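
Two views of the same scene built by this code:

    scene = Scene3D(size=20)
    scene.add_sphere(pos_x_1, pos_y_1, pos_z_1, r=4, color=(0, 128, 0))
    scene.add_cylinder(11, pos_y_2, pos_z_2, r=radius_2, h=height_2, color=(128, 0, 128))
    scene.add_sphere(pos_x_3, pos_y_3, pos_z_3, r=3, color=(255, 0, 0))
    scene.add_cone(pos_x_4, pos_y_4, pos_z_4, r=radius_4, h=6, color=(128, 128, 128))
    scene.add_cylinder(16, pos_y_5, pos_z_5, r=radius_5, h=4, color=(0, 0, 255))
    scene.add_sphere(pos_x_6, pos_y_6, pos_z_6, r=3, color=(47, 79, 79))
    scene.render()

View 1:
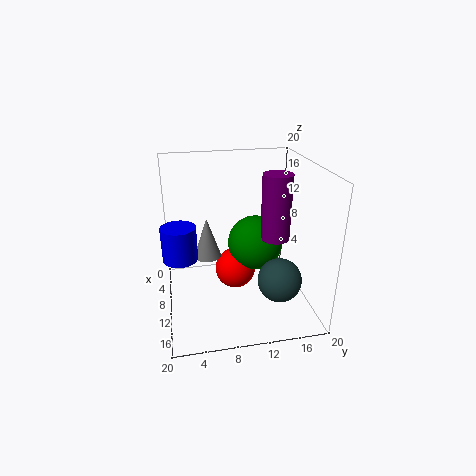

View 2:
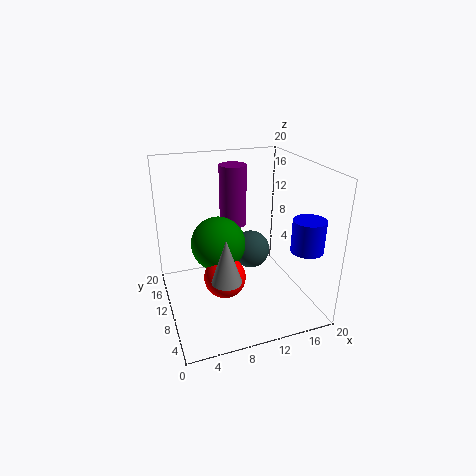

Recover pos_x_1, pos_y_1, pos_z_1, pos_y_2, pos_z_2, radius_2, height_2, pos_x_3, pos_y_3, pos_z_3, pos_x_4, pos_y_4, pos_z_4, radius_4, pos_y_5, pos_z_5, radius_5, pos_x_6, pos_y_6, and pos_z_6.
pos_x_1 = 8; pos_y_1 = 13; pos_z_1 = 8; pos_y_2 = 15; pos_z_2 = 10; radius_2 = 2; height_2 = 9; pos_x_3 = 8; pos_y_3 = 10; pos_z_3 = 4; pos_x_4 = 7; pos_y_4 = 6; pos_z_4 = 6; radius_4 = 2; pos_y_5 = 2; pos_z_5 = 11; radius_5 = 2; pos_x_6 = 14; pos_y_6 = 15; pos_z_6 = 5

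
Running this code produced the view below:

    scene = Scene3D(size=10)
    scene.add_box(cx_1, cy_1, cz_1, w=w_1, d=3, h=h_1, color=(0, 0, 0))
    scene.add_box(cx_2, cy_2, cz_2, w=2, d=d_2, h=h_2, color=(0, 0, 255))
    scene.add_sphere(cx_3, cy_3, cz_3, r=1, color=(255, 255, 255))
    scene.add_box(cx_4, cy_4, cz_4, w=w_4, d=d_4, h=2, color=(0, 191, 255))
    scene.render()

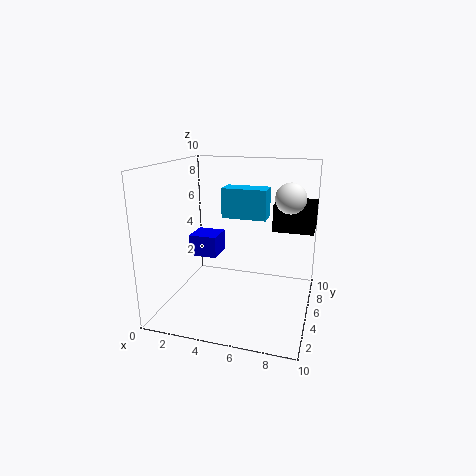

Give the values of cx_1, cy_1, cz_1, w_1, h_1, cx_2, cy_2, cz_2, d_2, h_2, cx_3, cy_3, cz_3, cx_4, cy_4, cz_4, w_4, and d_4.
cx_1 = 7, cy_1 = 7, cz_1 = 5, w_1 = 3, h_1 = 2, cx_2 = 1.5, cy_2 = 4.5, cz_2 = 3.5, d_2 = 2, h_2 = 1.5, cx_3 = 8.5, cy_3 = 5, cz_3 = 8, cx_4 = 4, cy_4 = 4.5, cz_4 = 6.5, w_4 = 3, d_4 = 1.5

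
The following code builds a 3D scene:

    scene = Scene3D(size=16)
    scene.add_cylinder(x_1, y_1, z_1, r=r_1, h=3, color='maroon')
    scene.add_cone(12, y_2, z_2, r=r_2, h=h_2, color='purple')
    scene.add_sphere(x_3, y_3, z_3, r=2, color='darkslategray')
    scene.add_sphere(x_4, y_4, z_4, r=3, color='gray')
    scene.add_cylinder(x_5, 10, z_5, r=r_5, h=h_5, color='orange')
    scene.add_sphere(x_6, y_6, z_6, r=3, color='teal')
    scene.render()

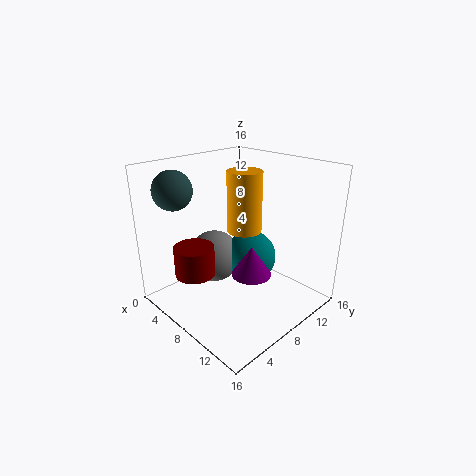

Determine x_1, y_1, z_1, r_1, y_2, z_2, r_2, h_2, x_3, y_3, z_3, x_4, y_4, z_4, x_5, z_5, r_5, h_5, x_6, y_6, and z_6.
x_1 = 8; y_1 = 2; z_1 = 6; r_1 = 2; y_2 = 6; z_2 = 6; r_2 = 2; h_2 = 3; x_3 = 5; y_3 = 2; z_3 = 14; x_4 = 5; y_4 = 7; z_4 = 5; x_5 = 7; z_5 = 8; r_5 = 2; h_5 = 7; x_6 = 8; y_6 = 10; z_6 = 5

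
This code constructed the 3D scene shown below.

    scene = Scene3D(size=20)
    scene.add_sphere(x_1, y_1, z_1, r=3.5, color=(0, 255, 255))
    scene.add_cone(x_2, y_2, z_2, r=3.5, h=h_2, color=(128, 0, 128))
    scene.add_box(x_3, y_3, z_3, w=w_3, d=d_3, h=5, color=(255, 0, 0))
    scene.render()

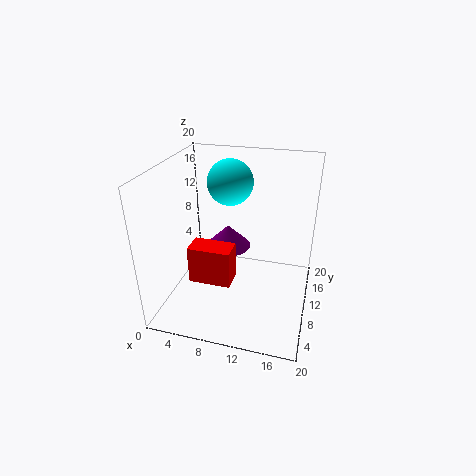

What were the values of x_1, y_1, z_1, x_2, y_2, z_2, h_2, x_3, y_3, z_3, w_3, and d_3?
x_1 = 7, y_1 = 16.5, z_1 = 15.5, x_2 = 7, y_2 = 15, z_2 = 5.5, h_2 = 3.5, x_3 = 5, y_3 = 4, z_3 = 6, w_3 = 5.5, d_3 = 3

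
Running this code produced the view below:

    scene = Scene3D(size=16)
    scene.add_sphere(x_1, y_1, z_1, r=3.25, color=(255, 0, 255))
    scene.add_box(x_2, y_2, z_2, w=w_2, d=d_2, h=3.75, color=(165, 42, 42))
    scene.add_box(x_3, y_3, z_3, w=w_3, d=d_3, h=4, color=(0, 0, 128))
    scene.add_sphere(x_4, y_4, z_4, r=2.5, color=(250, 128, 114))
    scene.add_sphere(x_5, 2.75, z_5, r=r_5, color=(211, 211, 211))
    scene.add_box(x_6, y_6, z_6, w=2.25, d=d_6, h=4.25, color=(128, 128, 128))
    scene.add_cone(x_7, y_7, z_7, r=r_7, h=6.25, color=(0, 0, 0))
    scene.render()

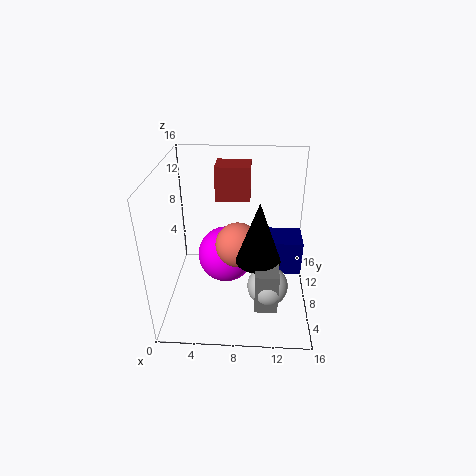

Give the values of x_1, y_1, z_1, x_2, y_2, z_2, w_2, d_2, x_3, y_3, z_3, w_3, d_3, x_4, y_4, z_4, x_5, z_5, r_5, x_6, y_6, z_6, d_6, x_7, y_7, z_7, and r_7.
x_1 = 6.5
y_1 = 9.25
z_1 = 5
x_2 = 5.5
y_2 = 8.75
z_2 = 12
w_2 = 3.75
d_2 = 3
x_3 = 11.5
y_3 = 7.75
z_3 = 3.5
w_3 = 3.75
d_3 = 3.75
x_4 = 8
y_4 = 7.75
z_4 = 7.25
x_5 = 11.25
z_5 = 5.75
r_5 = 2
x_6 = 10
y_6 = 1
z_6 = 3.75
d_6 = 3.5
x_7 = 10.25
y_7 = 4.25
z_7 = 7.75
r_7 = 2.25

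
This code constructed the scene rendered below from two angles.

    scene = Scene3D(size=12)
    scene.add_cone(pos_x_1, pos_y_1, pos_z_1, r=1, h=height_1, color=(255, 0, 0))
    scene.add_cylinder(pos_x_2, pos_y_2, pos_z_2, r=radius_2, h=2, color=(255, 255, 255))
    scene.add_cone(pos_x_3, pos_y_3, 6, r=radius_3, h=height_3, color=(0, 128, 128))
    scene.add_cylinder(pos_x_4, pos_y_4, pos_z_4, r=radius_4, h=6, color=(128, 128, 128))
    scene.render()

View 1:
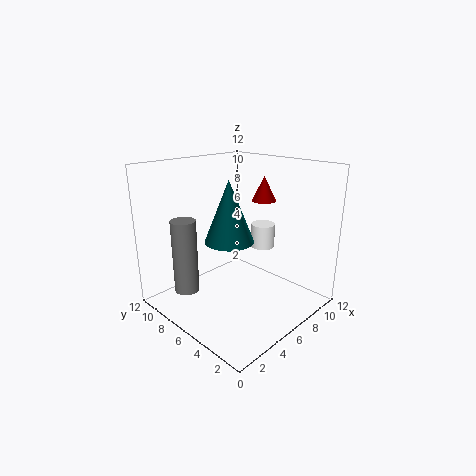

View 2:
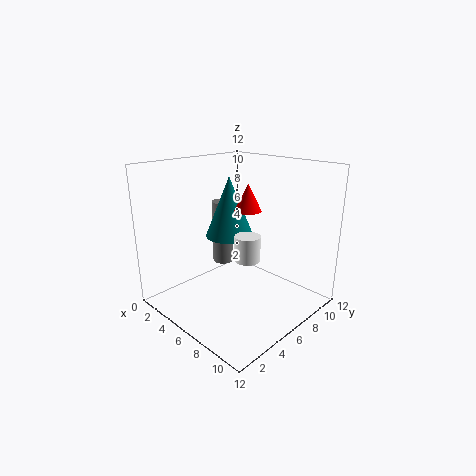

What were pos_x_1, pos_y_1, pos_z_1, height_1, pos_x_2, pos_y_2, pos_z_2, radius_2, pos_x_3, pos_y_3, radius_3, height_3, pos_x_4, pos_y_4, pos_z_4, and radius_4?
pos_x_1 = 8; pos_y_1 = 5; pos_z_1 = 9; height_1 = 2; pos_x_2 = 8; pos_y_2 = 5; pos_z_2 = 5; radius_2 = 1; pos_x_3 = 5; pos_y_3 = 6; radius_3 = 2; height_3 = 5; pos_x_4 = 2; pos_y_4 = 8; pos_z_4 = 2; radius_4 = 1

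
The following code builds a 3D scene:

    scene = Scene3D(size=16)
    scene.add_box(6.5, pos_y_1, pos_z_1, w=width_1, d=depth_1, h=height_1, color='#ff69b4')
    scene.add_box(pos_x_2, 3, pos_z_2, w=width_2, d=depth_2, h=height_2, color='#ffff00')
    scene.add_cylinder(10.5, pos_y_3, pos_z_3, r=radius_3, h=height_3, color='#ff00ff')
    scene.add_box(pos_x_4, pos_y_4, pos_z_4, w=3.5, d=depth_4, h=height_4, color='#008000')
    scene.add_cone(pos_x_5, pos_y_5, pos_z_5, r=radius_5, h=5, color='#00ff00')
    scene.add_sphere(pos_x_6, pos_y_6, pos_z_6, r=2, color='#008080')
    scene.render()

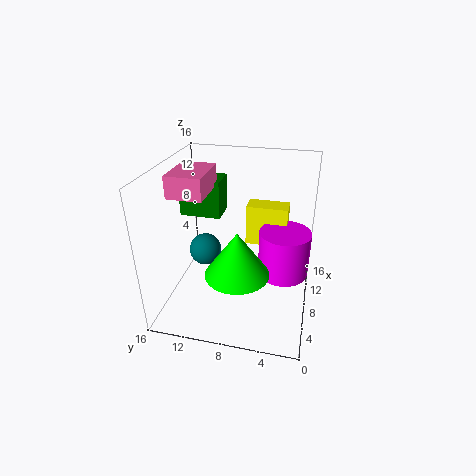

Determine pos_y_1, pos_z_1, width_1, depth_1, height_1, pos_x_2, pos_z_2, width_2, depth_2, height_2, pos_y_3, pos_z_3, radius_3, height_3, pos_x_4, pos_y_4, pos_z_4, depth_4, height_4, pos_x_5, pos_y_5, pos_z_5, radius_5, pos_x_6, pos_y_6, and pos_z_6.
pos_y_1 = 11.5
pos_z_1 = 12.5
width_1 = 5.5
depth_1 = 4
height_1 = 2.5
pos_x_2 = 12
pos_z_2 = 5
width_2 = 2.5
depth_2 = 5
height_2 = 5
pos_y_3 = 3
pos_z_3 = 2.5
radius_3 = 3
height_3 = 5.5
pos_x_4 = 11
pos_y_4 = 11
pos_z_4 = 8.5
depth_4 = 5
height_4 = 4.5
pos_x_5 = 5.5
pos_y_5 = 7.5
pos_z_5 = 5
radius_5 = 3.5
pos_x_6 = 11
pos_y_6 = 13
pos_z_6 = 4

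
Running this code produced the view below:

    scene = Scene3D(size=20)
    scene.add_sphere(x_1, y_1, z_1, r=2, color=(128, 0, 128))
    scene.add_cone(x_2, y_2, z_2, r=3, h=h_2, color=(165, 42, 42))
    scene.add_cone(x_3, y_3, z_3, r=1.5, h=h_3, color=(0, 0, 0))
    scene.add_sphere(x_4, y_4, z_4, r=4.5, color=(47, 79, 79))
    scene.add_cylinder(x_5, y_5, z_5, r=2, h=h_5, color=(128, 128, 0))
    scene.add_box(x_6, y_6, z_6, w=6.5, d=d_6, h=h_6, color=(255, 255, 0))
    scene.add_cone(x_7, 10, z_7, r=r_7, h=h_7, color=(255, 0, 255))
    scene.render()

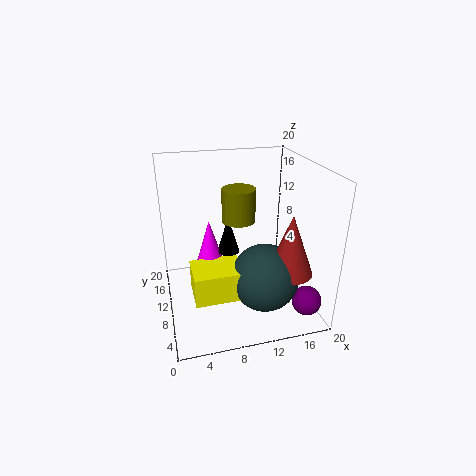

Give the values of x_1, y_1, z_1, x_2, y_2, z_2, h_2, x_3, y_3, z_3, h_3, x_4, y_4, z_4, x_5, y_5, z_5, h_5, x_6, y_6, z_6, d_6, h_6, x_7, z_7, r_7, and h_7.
x_1 = 18
y_1 = 3.5
z_1 = 2.5
x_2 = 15.5
y_2 = 4.5
z_2 = 7
h_2 = 8
x_3 = 8.5
y_3 = 9.5
z_3 = 8.5
h_3 = 5
x_4 = 12.5
y_4 = 5.5
z_4 = 6
x_5 = 9
y_5 = 6
z_5 = 14.5
h_5 = 4
x_6 = 3
y_6 = 4
z_6 = 4
d_6 = 5
h_6 = 4
x_7 = 6
z_7 = 6.5
r_7 = 2
h_7 = 6.5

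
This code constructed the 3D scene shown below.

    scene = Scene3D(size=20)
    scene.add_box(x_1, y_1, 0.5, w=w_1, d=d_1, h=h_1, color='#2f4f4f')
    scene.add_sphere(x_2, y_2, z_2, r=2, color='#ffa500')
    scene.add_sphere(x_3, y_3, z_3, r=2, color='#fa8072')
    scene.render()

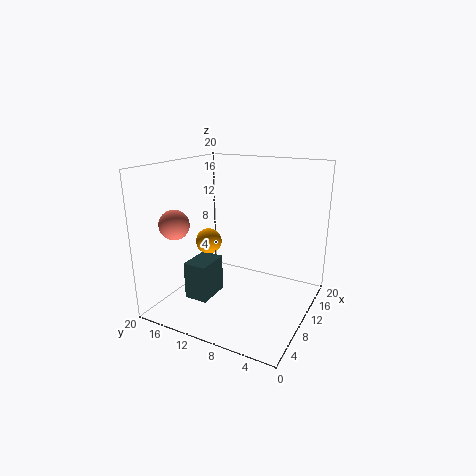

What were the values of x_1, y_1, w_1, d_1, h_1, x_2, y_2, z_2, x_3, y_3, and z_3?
x_1 = 6.5
y_1 = 13.5
w_1 = 5
d_1 = 3.5
h_1 = 5.5
x_2 = 12.5
y_2 = 16.5
z_2 = 7.5
x_3 = 4.5
y_3 = 16.5
z_3 = 12.5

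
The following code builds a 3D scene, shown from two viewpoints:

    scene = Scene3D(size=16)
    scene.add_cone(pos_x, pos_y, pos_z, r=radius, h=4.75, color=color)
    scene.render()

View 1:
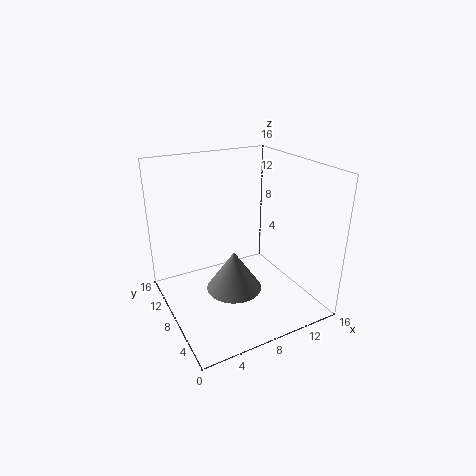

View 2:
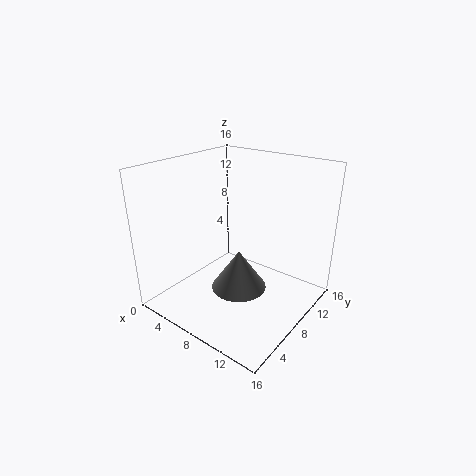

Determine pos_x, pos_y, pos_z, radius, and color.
pos_x = 7.75
pos_y = 8.5
pos_z = 1.25
radius = 3.25
color = 'gray'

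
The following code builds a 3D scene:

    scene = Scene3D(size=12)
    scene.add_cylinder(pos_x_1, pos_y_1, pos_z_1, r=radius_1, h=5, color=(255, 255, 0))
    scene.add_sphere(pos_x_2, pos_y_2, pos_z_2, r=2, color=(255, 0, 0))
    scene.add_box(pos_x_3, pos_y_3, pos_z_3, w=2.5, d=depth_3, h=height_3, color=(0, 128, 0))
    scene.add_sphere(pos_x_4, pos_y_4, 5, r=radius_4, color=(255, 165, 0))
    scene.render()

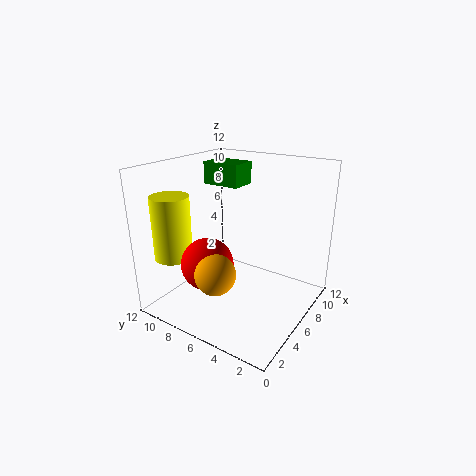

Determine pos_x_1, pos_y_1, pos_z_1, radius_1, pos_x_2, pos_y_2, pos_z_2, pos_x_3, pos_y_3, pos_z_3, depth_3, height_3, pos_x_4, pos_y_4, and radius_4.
pos_x_1 = 2
pos_y_1 = 9.5
pos_z_1 = 5
radius_1 = 1.5
pos_x_2 = 2.5
pos_y_2 = 6.5
pos_z_2 = 5
pos_x_3 = 8
pos_y_3 = 7.5
pos_z_3 = 9.5
depth_3 = 3.5
height_3 = 2
pos_x_4 = 1.5
pos_y_4 = 5
radius_4 = 1.5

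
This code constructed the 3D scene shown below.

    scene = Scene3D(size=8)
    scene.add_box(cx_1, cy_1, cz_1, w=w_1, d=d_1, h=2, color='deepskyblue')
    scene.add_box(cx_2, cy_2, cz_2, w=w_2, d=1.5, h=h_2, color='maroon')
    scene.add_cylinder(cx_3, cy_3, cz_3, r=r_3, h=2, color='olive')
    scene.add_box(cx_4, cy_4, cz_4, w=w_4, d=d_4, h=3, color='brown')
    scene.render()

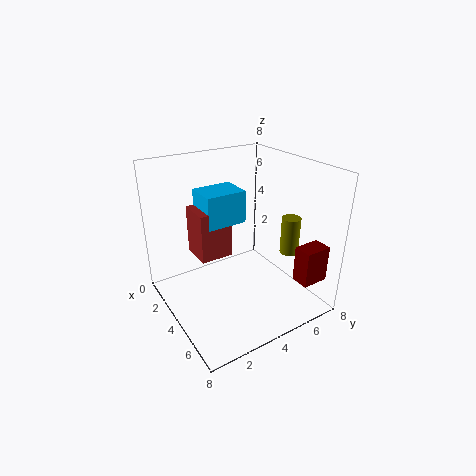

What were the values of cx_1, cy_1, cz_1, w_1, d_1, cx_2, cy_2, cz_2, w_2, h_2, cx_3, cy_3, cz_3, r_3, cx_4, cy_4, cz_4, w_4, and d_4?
cx_1 = 0.5
cy_1 = 3
cz_1 = 4
w_1 = 2
d_1 = 2.5
cx_2 = 6.5
cy_2 = 6
cz_2 = 2
w_2 = 1
h_2 = 2
cx_3 = 6
cy_3 = 6
cz_3 = 3.5
r_3 = 0.5
cx_4 = 0.5
cy_4 = 2.5
cz_4 = 2
w_4 = 2
d_4 = 2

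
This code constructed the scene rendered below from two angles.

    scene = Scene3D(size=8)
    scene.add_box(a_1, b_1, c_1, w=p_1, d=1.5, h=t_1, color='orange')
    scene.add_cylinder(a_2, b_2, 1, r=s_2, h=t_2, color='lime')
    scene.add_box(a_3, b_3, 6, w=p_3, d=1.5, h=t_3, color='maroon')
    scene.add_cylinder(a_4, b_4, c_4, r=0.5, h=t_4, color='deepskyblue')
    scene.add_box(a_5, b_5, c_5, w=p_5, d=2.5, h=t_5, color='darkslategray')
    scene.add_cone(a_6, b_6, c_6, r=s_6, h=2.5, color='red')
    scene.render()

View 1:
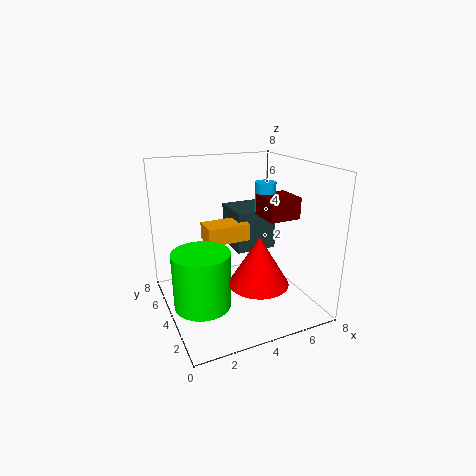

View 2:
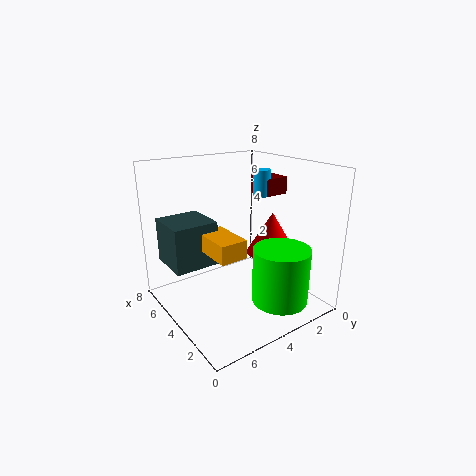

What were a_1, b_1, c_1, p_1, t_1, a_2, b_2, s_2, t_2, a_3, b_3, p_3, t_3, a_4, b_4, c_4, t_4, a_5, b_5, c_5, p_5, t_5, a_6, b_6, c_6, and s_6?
a_1 = 2.5; b_1 = 4.5; c_1 = 3.5; p_1 = 2.5; t_1 = 1; a_2 = 1.5; b_2 = 3; s_2 = 1.5; t_2 = 3; a_3 = 4; b_3 = 0.5; p_3 = 1.5; t_3 = 1; a_4 = 4.5; b_4 = 2; c_4 = 6; t_4 = 1.5; a_5 = 4.5; b_5 = 5; c_5 = 2.5; p_5 = 2.5; t_5 = 2.5; a_6 = 4; b_6 = 1.5; c_6 = 2.5; s_6 = 1.5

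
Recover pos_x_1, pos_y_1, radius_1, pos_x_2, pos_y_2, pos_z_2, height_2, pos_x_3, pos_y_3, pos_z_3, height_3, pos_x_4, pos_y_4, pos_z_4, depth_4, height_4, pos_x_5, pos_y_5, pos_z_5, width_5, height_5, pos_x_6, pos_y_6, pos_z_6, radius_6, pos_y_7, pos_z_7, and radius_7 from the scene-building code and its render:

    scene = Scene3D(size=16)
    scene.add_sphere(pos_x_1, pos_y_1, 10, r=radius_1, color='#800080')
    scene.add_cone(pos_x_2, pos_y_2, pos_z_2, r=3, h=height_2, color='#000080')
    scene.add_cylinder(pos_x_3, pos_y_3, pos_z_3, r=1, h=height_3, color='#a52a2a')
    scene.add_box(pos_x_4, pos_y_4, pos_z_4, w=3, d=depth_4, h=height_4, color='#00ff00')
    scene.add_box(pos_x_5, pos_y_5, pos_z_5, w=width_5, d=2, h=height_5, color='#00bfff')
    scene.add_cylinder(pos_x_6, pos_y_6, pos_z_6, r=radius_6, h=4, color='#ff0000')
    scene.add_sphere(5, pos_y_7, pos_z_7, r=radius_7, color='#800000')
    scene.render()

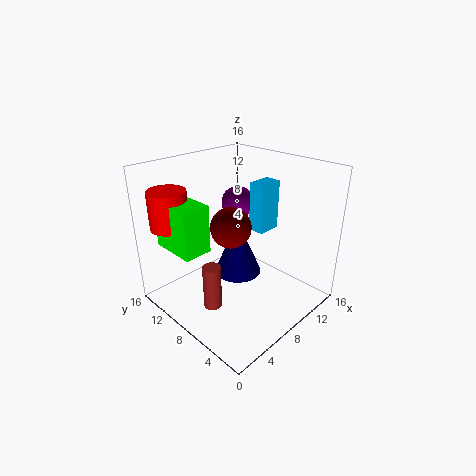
pos_x_1 = 12; pos_y_1 = 12; radius_1 = 2; pos_x_2 = 11; pos_y_2 = 11; pos_z_2 = 1; height_2 = 7; pos_x_3 = 4; pos_y_3 = 8; pos_z_3 = 1; height_3 = 5; pos_x_4 = 1; pos_y_4 = 8; pos_z_4 = 8; depth_4 = 5; height_4 = 5; pos_x_5 = 12; pos_y_5 = 8; pos_z_5 = 7; width_5 = 3; height_5 = 6; pos_x_6 = 2; pos_y_6 = 12; pos_z_6 = 10; radius_6 = 2; pos_y_7 = 6; pos_z_7 = 11; radius_7 = 2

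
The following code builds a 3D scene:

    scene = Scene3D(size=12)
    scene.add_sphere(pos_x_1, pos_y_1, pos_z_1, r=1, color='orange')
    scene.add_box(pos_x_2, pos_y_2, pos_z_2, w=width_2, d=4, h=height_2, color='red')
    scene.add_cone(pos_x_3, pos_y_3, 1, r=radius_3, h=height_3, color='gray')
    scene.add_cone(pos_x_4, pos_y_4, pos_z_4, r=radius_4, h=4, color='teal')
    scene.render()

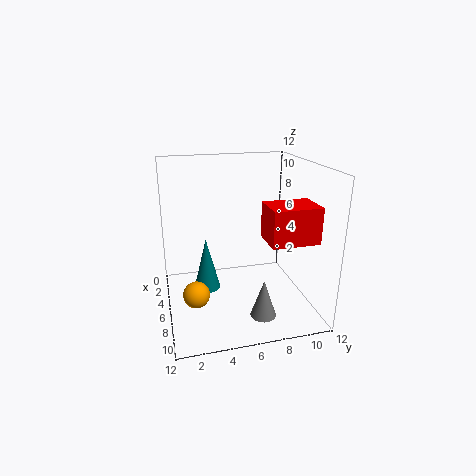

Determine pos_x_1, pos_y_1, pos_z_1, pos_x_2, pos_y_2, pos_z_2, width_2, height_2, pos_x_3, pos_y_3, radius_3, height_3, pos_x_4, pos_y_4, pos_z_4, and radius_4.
pos_x_1 = 9, pos_y_1 = 2, pos_z_1 = 3, pos_x_2 = 6, pos_y_2 = 8, pos_z_2 = 6, width_2 = 3, height_2 = 3, pos_x_3 = 10, pos_y_3 = 7, radius_3 = 1, height_3 = 3, pos_x_4 = 8, pos_y_4 = 3, pos_z_4 = 3, radius_4 = 1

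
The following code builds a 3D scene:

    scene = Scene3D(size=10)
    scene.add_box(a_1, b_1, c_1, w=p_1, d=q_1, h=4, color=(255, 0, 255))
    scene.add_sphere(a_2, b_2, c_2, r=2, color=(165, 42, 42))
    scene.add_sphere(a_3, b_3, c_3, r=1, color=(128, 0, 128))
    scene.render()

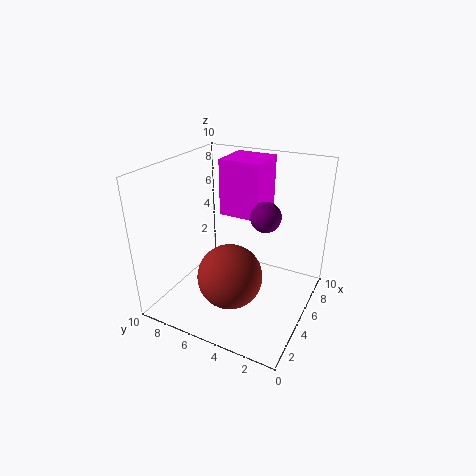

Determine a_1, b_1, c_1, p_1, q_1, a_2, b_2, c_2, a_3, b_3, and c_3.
a_1 = 6
b_1 = 4
c_1 = 6
p_1 = 3
q_1 = 3
a_2 = 2
b_2 = 4
c_2 = 4
a_3 = 5
b_3 = 3
c_3 = 7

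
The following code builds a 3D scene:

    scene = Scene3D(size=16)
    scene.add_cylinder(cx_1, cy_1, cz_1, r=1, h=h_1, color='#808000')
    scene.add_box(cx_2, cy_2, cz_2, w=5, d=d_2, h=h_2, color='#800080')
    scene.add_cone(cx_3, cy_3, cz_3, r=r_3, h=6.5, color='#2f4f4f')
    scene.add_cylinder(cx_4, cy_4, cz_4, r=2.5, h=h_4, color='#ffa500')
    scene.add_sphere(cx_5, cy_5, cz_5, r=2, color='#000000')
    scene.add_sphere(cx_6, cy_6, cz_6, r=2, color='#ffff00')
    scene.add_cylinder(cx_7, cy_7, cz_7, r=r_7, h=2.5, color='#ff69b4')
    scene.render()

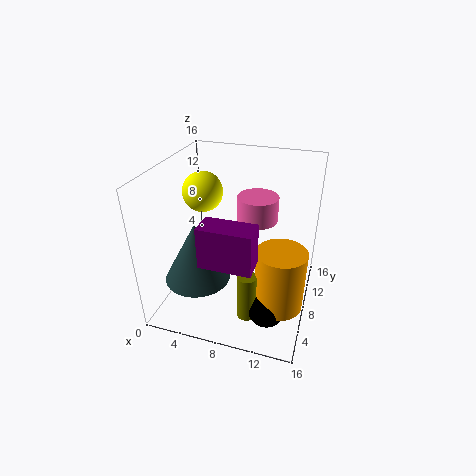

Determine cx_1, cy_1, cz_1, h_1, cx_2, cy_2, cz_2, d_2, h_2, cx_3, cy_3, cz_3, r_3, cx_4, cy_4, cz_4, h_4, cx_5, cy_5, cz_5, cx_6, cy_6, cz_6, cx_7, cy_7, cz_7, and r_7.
cx_1 = 10.5, cy_1 = 3, cz_1 = 2, h_1 = 5, cx_2 = 6.5, cy_2 = 0.5, cz_2 = 9, d_2 = 2.5, h_2 = 4, cx_3 = 4.5, cy_3 = 4.5, cz_3 = 4.5, r_3 = 3.5, cx_4 = 13.5, cy_4 = 4.5, cz_4 = 3, h_4 = 6.5, cx_5 = 12.5, cy_5 = 3.5, cz_5 = 3, cx_6 = 5, cy_6 = 6, cz_6 = 14, cx_7 = 10.5, cy_7 = 6.5, cz_7 = 11.5, r_7 = 2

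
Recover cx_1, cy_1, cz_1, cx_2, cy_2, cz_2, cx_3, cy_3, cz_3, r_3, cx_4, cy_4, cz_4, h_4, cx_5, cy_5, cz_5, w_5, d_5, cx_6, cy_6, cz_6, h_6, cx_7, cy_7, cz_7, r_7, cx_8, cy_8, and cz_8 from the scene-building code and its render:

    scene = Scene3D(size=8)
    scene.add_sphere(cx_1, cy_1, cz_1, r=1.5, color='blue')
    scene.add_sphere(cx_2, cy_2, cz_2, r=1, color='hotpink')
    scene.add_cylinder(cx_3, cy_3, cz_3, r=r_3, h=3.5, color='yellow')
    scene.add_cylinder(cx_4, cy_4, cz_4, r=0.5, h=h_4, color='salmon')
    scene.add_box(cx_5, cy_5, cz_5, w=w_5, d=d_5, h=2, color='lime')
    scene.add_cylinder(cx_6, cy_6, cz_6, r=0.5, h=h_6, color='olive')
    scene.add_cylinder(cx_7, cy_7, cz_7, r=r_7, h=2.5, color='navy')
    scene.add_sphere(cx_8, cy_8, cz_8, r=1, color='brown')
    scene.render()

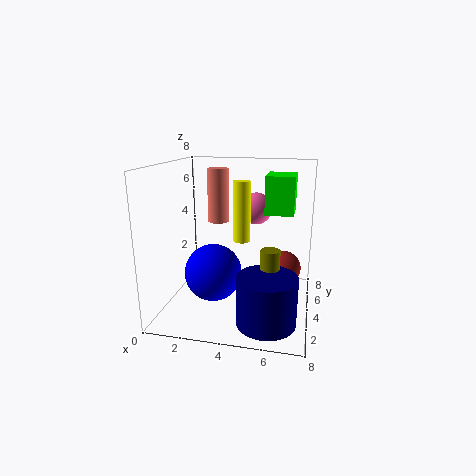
cx_1 = 3
cy_1 = 2.5
cz_1 = 2.5
cx_2 = 4.5
cy_2 = 7
cz_2 = 5
cx_3 = 4
cy_3 = 5
cz_3 = 3.5
r_3 = 0.5
cx_4 = 3.5
cy_4 = 2
cz_4 = 5.5
h_4 = 2.5
cx_5 = 5.5
cy_5 = 3.5
cz_5 = 5.5
w_5 = 1.5
d_5 = 2
cx_6 = 6
cy_6 = 2.5
cz_6 = 0.5
h_6 = 3.5
cx_7 = 6
cy_7 = 1.5
cz_7 = 0.5
r_7 = 1.5
cx_8 = 6.5
cy_8 = 5
cz_8 = 2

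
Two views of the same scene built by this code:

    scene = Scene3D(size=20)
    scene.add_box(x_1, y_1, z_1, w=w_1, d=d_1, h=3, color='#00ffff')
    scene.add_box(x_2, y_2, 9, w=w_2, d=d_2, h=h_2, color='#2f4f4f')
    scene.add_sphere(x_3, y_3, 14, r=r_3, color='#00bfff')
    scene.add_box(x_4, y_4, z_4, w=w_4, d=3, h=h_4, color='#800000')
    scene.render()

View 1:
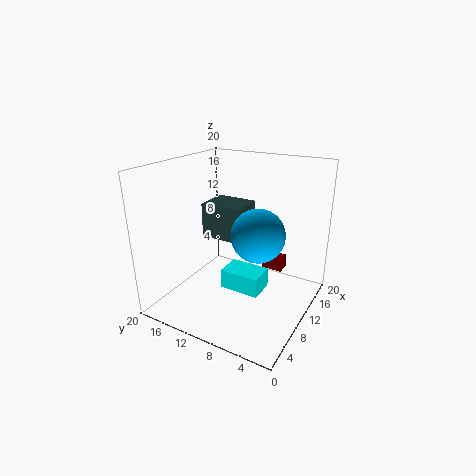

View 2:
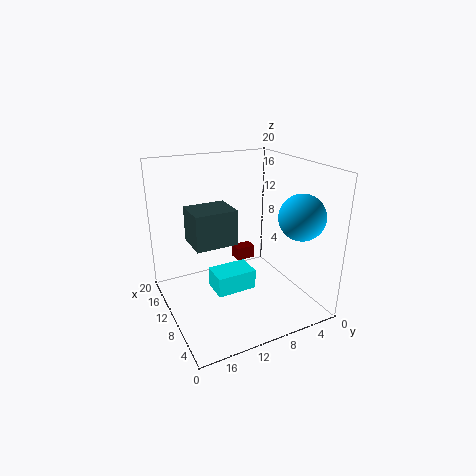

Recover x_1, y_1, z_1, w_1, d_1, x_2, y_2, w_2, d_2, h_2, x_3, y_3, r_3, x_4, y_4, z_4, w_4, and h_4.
x_1 = 10; y_1 = 7; z_1 = 1; w_1 = 4; d_1 = 6; x_2 = 10; y_2 = 10; w_2 = 5; d_2 = 6; h_2 = 5; x_3 = 4; y_3 = 4; r_3 = 3; x_4 = 14; y_4 = 5; z_4 = 4; w_4 = 2; h_4 = 2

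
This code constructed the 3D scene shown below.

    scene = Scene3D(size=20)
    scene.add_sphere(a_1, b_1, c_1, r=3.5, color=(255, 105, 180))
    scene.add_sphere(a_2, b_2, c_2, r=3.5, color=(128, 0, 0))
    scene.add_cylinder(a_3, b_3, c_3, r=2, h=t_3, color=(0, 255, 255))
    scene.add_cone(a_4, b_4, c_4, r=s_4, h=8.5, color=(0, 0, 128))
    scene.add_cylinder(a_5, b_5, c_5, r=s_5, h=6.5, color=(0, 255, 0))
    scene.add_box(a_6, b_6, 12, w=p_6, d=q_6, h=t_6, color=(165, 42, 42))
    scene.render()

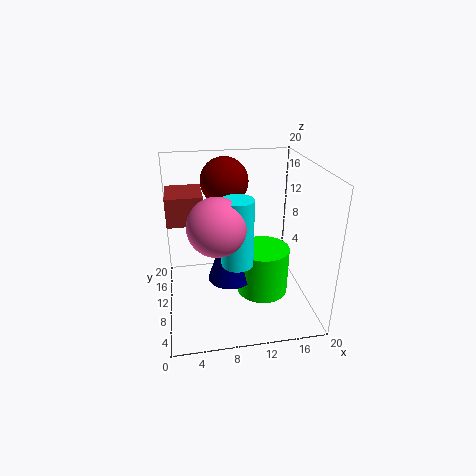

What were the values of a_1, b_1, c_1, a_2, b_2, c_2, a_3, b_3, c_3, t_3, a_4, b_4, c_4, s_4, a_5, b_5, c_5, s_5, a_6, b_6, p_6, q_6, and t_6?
a_1 = 6.5; b_1 = 4.5; c_1 = 14.5; a_2 = 9; b_2 = 15.5; c_2 = 16.5; a_3 = 9; b_3 = 5; c_3 = 9; t_3 = 8.5; a_4 = 8.5; b_4 = 7.5; c_4 = 5.5; s_4 = 3; a_5 = 13; b_5 = 7.5; c_5 = 3; s_5 = 3.5; a_6 = 0.5; b_6 = 10.5; p_6 = 5; q_6 = 6; t_6 = 4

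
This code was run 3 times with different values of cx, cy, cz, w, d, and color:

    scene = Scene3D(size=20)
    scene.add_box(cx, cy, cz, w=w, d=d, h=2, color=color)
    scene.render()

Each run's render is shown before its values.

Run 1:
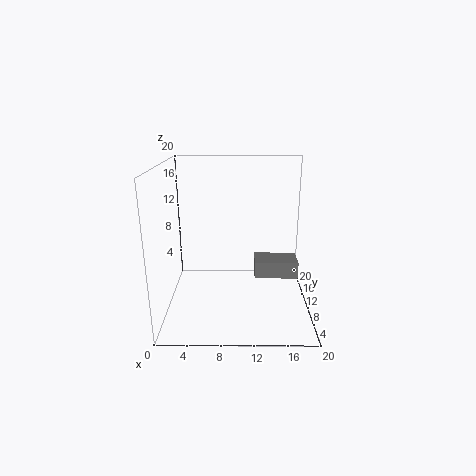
cx = 12, cy = 2, cz = 8, w = 5, d = 3, color = 'gray'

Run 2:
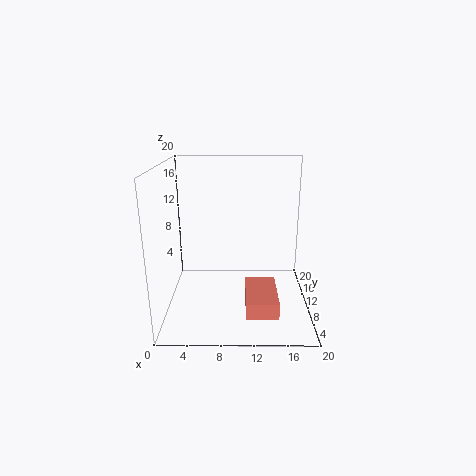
cx = 11, cy = 1, cz = 3, w = 4, d = 7, color = 'salmon'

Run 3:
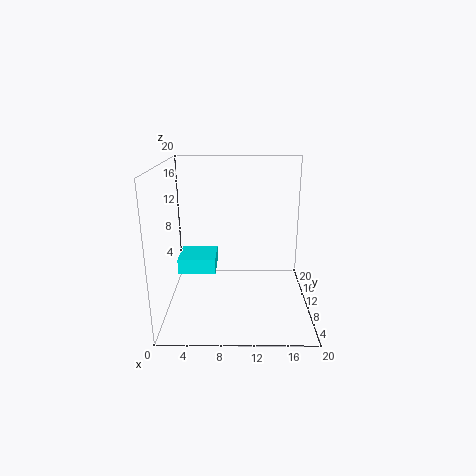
cx = 2, cy = 7, cz = 6, w = 5, d = 5, color = 'cyan'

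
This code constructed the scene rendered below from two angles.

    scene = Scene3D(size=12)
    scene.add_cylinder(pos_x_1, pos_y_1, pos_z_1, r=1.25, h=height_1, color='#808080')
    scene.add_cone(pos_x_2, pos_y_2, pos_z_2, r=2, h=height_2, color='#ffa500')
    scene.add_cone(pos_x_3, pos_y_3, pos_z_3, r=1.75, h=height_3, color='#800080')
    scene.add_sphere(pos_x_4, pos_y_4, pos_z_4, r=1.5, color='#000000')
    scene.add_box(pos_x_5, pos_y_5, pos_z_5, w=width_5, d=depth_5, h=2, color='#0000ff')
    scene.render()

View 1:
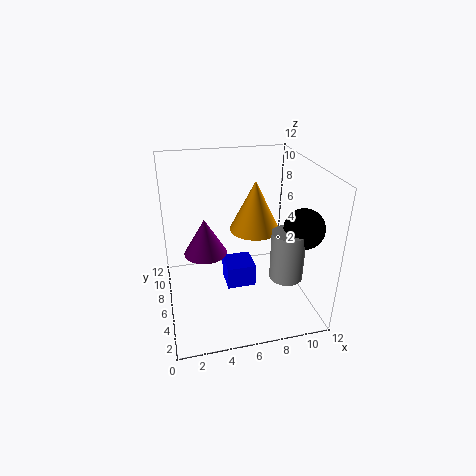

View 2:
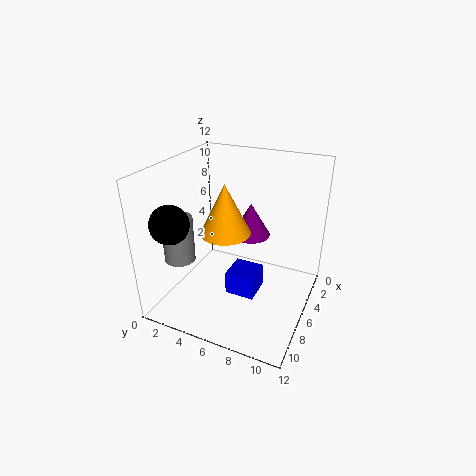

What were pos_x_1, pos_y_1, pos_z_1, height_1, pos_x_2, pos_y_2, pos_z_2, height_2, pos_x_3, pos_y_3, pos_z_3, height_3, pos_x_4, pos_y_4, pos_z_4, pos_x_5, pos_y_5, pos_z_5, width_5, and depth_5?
pos_x_1 = 8.75, pos_y_1 = 2, pos_z_1 = 4.5, height_1 = 3.75, pos_x_2 = 7.25, pos_y_2 = 5.5, pos_z_2 = 7, height_2 = 4, pos_x_3 = 3.25, pos_y_3 = 6, pos_z_3 = 5, height_3 = 3, pos_x_4 = 10, pos_y_4 = 2.25, pos_z_4 = 8.25, pos_x_5 = 5, pos_y_5 = 5.5, pos_z_5 = 1.25, width_5 = 2.5, depth_5 = 2.5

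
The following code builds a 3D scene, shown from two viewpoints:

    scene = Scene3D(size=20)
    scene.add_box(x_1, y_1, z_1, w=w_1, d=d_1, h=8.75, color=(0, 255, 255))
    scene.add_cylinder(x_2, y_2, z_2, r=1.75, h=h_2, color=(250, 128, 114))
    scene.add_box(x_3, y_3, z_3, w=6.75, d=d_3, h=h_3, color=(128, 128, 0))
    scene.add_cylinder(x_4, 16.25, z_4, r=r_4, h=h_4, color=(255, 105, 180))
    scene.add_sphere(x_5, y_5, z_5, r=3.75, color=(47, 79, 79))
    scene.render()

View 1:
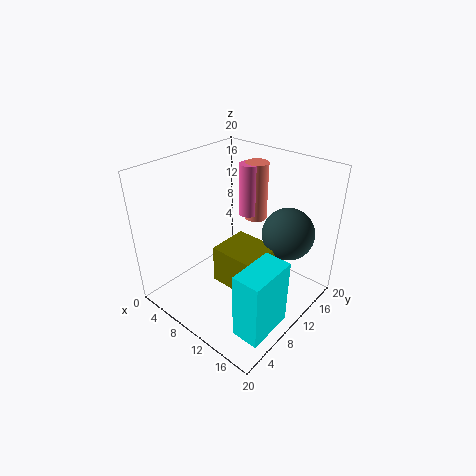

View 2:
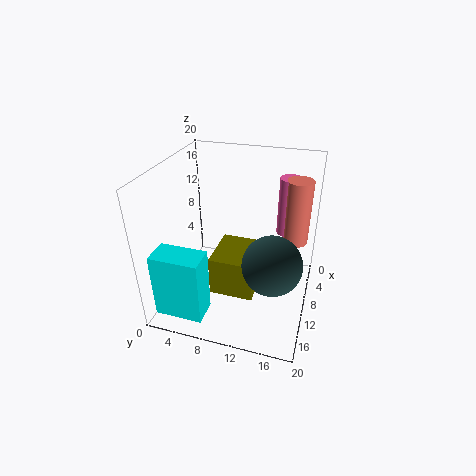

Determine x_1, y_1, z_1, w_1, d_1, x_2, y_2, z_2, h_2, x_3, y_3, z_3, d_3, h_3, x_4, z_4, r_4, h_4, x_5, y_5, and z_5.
x_1 = 16.25
y_1 = 1.75
z_1 = 2.75
w_1 = 3.5
d_1 = 6.25
x_2 = 7.25
y_2 = 17.5
z_2 = 9.25
h_2 = 9
x_3 = 7.75
y_3 = 7.25
z_3 = 3.25
d_3 = 6
h_3 = 5.5
x_4 = 6.75
z_4 = 10.25
r_4 = 1.5
h_4 = 8
x_5 = 14.5
y_5 = 15.75
z_5 = 9.75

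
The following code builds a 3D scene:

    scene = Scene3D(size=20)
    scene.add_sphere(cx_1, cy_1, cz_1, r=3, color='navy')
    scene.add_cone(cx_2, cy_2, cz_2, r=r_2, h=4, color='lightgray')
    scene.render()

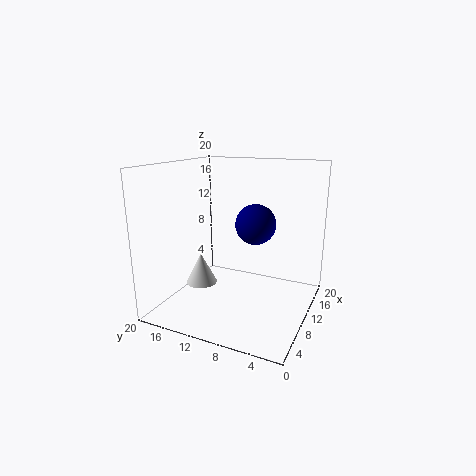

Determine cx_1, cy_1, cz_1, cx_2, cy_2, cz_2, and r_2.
cx_1 = 14, cy_1 = 9, cz_1 = 11, cx_2 = 5, cy_2 = 13, cz_2 = 5, r_2 = 2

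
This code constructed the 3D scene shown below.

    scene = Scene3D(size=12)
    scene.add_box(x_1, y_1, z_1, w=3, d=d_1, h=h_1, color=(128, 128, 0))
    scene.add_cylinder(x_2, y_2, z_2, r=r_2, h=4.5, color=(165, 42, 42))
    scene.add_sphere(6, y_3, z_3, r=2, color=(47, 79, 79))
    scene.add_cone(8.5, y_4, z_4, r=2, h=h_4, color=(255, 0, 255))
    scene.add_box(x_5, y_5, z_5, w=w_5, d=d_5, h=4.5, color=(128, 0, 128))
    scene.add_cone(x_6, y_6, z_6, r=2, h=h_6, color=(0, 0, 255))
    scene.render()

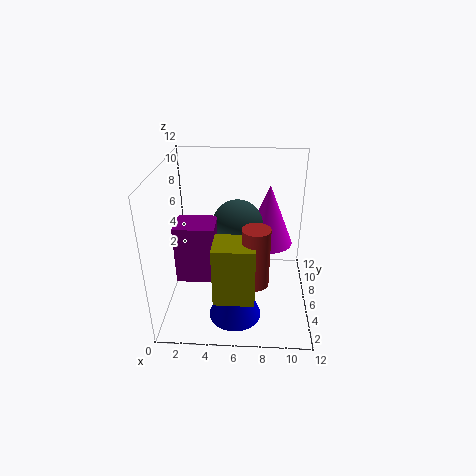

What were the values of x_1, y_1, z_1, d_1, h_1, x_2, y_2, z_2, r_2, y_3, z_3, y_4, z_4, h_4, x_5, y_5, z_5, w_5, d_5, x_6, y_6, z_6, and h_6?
x_1 = 4.5; y_1 = 0.5; z_1 = 3.5; d_1 = 2.5; h_1 = 4.5; x_2 = 7.5; y_2 = 2; z_2 = 4.5; r_2 = 1; y_3 = 5.5; z_3 = 7.5; y_4 = 6.5; z_4 = 5.5; h_4 = 5; x_5 = 1.5; y_5 = 2.5; z_5 = 4; w_5 = 3; d_5 = 2.5; x_6 = 6; y_6 = 2; z_6 = 1.5; h_6 = 5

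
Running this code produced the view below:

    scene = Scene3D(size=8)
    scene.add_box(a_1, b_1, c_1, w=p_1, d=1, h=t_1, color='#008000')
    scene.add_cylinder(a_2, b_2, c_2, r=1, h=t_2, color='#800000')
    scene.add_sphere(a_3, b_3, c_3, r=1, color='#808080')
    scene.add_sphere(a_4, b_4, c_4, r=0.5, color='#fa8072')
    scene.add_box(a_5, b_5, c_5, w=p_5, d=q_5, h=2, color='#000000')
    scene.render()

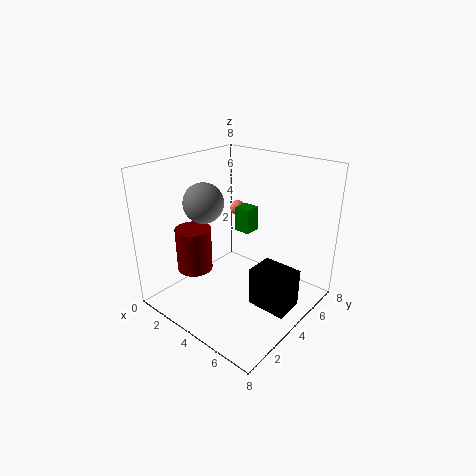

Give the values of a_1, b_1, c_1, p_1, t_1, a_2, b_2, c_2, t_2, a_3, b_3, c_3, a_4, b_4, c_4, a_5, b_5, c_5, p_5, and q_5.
a_1 = 2.5; b_1 = 5.5; c_1 = 3.5; p_1 = 1; t_1 = 1.5; a_2 = 2; b_2 = 2.5; c_2 = 2; t_2 = 2.5; a_3 = 3.5; b_3 = 2; c_3 = 6.5; a_4 = 1; b_4 = 7.5; c_4 = 4; a_5 = 6; b_5 = 2.5; c_5 = 1.5; p_5 = 2; q_5 = 1.5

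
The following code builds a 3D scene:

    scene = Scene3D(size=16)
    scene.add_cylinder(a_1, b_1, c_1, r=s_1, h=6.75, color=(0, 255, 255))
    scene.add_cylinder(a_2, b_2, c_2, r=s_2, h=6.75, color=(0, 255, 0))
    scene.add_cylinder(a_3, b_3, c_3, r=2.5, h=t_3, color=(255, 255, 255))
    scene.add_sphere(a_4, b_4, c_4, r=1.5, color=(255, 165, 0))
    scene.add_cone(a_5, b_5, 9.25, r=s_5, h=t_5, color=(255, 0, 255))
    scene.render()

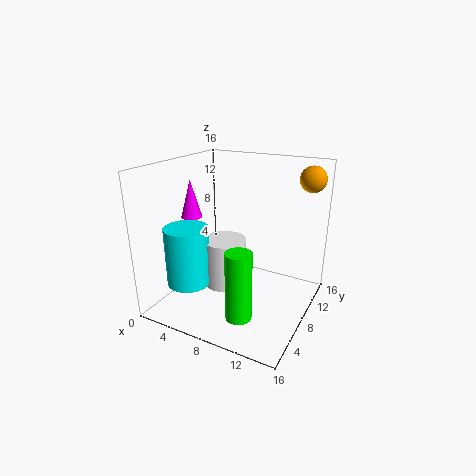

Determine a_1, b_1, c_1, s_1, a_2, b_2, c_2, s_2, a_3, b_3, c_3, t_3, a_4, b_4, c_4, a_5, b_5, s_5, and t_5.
a_1 = 3, b_1 = 5.25, c_1 = 2.5, s_1 = 2.5, a_2 = 11.5, b_2 = 1.5, c_2 = 3, s_2 = 1.25, a_3 = 6.25, b_3 = 8, c_3 = 2, t_3 = 5.5, a_4 = 14.25, b_4 = 14, c_4 = 14, a_5 = 1.5, b_5 = 8.5, s_5 = 1.25, t_5 = 4.5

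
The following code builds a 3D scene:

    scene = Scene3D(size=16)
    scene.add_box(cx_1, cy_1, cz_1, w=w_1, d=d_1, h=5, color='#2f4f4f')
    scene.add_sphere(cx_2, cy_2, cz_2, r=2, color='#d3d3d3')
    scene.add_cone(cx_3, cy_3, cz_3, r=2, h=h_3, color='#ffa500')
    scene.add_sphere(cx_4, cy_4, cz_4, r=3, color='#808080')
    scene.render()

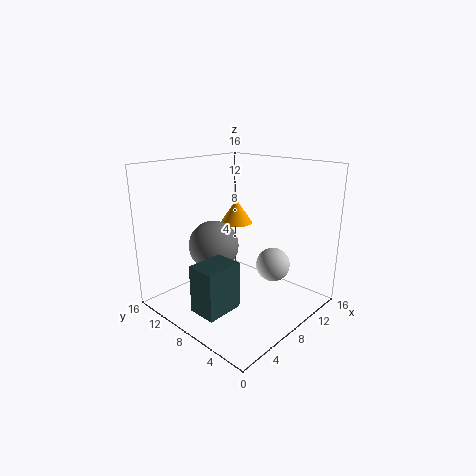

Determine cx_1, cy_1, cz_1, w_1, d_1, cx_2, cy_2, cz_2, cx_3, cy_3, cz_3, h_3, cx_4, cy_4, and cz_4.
cx_1 = 1; cy_1 = 5; cz_1 = 2; w_1 = 4; d_1 = 3; cx_2 = 12; cy_2 = 6; cz_2 = 4; cx_3 = 12; cy_3 = 12; cz_3 = 8; h_3 = 3; cx_4 = 8; cy_4 = 12; cz_4 = 6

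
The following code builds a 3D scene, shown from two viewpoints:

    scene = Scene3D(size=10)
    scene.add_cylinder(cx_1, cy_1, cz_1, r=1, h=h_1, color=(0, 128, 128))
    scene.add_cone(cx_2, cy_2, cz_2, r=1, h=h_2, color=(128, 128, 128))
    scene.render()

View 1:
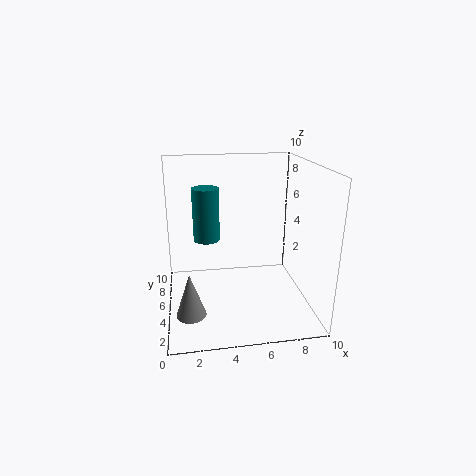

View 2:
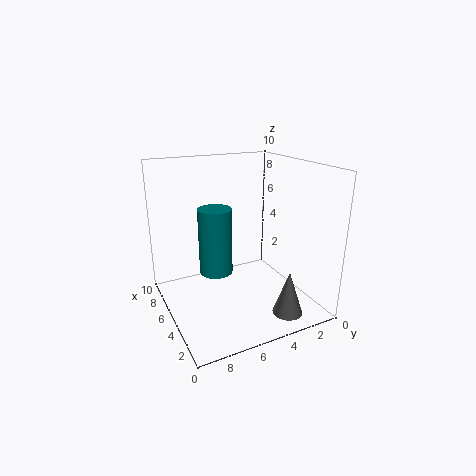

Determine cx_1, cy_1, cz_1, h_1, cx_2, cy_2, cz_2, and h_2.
cx_1 = 3, cy_1 = 7.5, cz_1 = 4, h_1 = 4, cx_2 = 1.5, cy_2 = 3, cz_2 = 0.5, h_2 = 3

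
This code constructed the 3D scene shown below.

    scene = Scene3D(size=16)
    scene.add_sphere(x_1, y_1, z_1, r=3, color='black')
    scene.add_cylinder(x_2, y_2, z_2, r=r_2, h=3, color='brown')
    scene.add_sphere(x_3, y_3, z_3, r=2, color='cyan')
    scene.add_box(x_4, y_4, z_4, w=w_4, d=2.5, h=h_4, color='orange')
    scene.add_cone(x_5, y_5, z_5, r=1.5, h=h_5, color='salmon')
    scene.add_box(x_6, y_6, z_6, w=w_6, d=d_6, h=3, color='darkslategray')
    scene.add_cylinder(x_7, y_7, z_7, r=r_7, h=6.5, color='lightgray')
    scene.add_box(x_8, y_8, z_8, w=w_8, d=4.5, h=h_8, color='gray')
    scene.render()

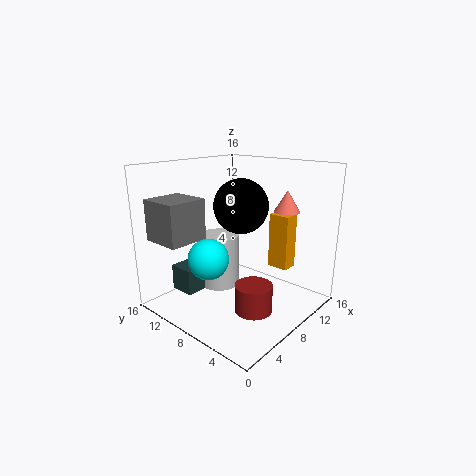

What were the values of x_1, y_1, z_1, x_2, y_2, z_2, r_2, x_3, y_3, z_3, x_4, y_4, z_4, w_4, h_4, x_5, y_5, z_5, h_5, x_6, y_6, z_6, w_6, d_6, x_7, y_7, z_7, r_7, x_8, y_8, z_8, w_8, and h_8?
x_1 = 8.5, y_1 = 8, z_1 = 11.5, x_2 = 6.5, y_2 = 4.5, z_2 = 1, r_2 = 2, x_3 = 2.5, y_3 = 7, z_3 = 7.5, x_4 = 12.5, y_4 = 4.5, z_4 = 3.5, w_4 = 2, h_4 = 6.5, x_5 = 13, y_5 = 5, z_5 = 10.5, h_5 = 2.5, x_6 = 4, y_6 = 12, z_6 = 1, w_6 = 2.5, d_6 = 3, x_7 = 9.5, y_7 = 12.5, z_7 = 0.5, r_7 = 2.5, x_8 = 1, y_8 = 10.5, z_8 = 8, w_8 = 4.5, h_8 = 4.5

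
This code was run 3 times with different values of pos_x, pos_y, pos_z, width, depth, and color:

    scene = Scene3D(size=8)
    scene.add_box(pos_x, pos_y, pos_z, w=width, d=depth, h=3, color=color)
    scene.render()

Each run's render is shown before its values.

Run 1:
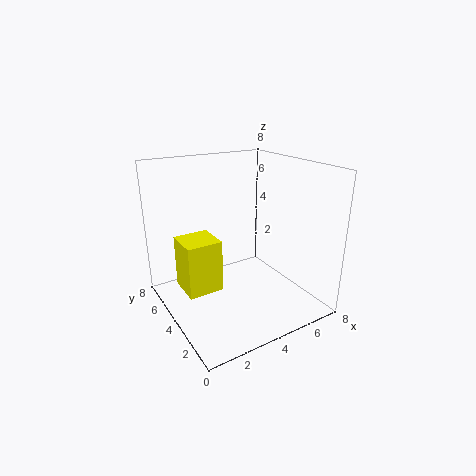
pos_x = 1
pos_y = 4
pos_z = 1
width = 2
depth = 2
color = 'yellow'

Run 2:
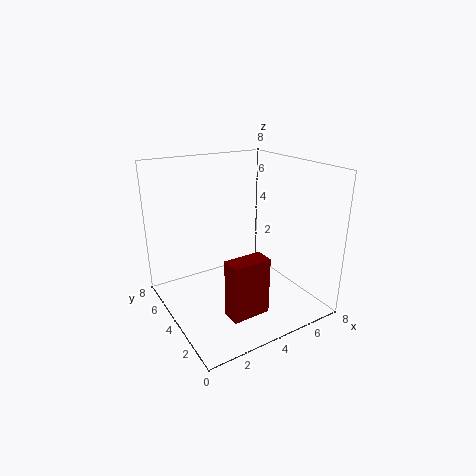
pos_x = 2
pos_y = 1
pos_z = 1
width = 2
depth = 1
color = 'maroon'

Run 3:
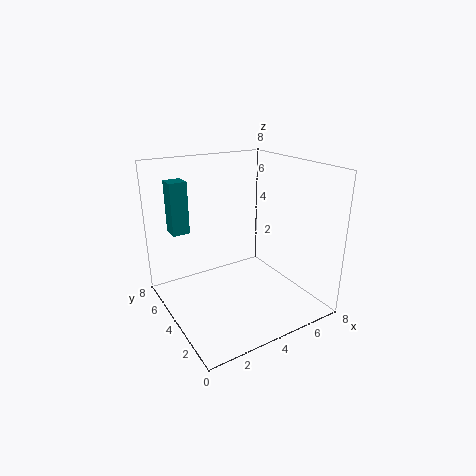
pos_x = 1
pos_y = 6
pos_z = 4
width = 1
depth = 1
color = 'teal'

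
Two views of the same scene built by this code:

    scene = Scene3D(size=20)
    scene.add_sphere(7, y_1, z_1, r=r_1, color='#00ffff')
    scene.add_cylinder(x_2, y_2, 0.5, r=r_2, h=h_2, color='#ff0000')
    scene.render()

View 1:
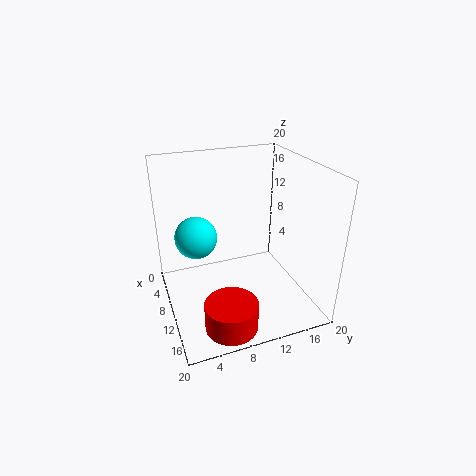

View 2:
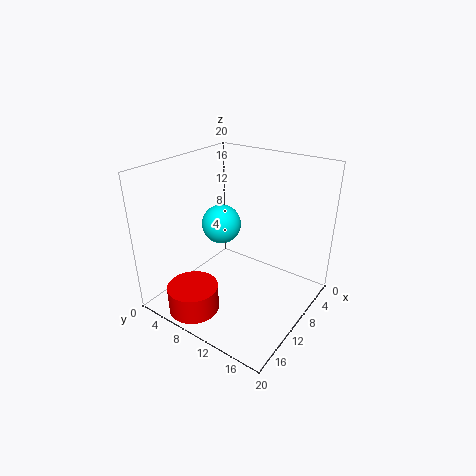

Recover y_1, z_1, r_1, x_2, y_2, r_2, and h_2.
y_1 = 4.75; z_1 = 9.5; r_1 = 3; x_2 = 16.25; y_2 = 6.75; r_2 = 3.5; h_2 = 3.75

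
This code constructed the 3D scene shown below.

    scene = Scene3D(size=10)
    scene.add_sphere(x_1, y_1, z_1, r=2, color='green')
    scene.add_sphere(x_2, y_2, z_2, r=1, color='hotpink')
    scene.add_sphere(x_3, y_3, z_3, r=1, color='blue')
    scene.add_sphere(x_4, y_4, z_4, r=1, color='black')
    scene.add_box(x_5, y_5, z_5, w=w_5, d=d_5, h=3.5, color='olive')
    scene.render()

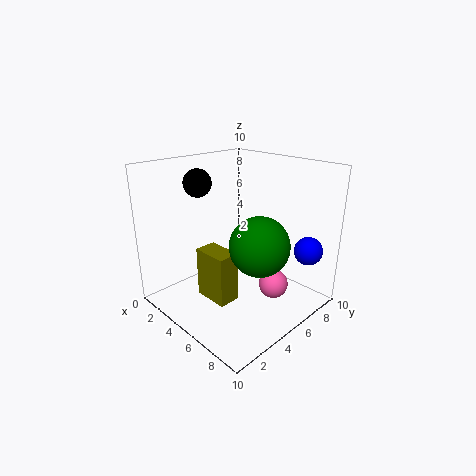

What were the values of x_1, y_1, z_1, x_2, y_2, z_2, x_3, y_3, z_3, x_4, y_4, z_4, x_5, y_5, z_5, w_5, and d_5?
x_1 = 7, y_1 = 5, z_1 = 5, x_2 = 7.5, y_2 = 6, z_2 = 2, x_3 = 8.5, y_3 = 8.5, z_3 = 4, x_4 = 2, y_4 = 4, z_4 = 8.5, x_5 = 3.5, y_5 = 2.5, z_5 = 1, w_5 = 2.5, d_5 = 1.5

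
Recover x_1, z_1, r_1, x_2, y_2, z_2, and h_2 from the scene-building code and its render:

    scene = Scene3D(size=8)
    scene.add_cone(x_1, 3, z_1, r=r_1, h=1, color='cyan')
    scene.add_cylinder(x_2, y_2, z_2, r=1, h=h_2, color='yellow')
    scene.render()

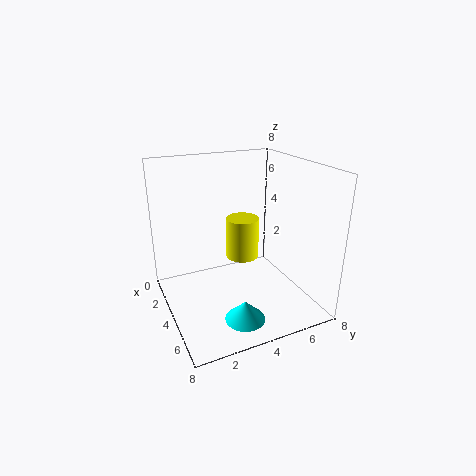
x_1 = 7
z_1 = 1
r_1 = 1
x_2 = 2.5
y_2 = 5
z_2 = 2
h_2 = 2.5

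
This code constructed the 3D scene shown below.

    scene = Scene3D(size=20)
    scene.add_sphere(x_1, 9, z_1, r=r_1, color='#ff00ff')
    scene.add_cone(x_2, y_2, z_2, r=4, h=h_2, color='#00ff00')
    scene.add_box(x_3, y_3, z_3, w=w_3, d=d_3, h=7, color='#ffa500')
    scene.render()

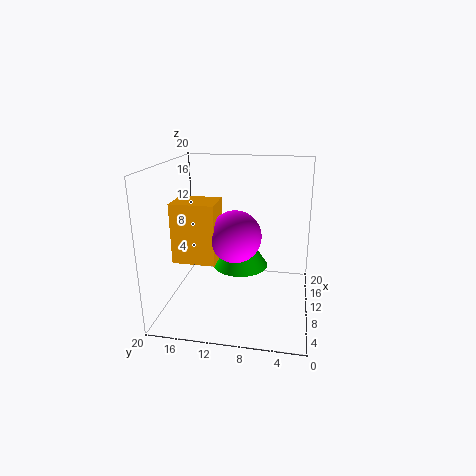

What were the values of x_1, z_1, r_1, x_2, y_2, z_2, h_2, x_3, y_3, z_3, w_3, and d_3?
x_1 = 3, z_1 = 13, r_1 = 3, x_2 = 12, y_2 = 10, z_2 = 5, h_2 = 6, x_3 = 1, y_3 = 11, z_3 = 10, w_3 = 4, d_3 = 5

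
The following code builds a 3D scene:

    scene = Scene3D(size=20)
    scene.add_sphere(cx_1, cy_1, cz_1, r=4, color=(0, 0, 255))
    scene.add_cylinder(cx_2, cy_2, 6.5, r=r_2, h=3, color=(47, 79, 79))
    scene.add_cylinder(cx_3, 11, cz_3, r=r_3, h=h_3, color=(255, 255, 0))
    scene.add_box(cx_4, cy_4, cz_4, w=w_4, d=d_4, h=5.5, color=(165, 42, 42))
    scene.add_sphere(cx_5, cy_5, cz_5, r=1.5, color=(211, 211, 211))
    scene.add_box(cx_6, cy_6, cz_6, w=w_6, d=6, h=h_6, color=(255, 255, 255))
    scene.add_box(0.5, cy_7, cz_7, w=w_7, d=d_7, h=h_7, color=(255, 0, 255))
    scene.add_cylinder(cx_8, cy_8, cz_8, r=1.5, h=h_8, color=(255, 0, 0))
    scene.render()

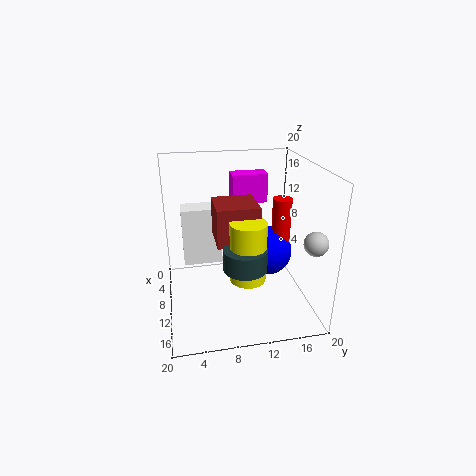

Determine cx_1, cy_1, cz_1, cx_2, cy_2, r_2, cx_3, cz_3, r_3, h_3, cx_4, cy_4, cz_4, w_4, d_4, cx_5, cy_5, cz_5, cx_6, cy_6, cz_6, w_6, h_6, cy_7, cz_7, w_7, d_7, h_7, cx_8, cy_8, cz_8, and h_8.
cx_1 = 4.5; cy_1 = 16; cz_1 = 4.5; cx_2 = 12.5; cy_2 = 10.5; r_2 = 3; cx_3 = 12; cz_3 = 4.5; r_3 = 2.5; h_3 = 8.5; cx_4 = 5; cy_4 = 7; cz_4 = 9; w_4 = 6; d_4 = 6; cx_5 = 17.5; cy_5 = 18; cz_5 = 12; cx_6 = 1.5; cy_6 = 2.5; cz_6 = 3.5; w_6 = 3.5; h_6 = 9; cy_7 = 10.5; cz_7 = 12.5; w_7 = 3; d_7 = 5.5; h_7 = 4.5; cx_8 = 5; cy_8 = 18; cz_8 = 4; h_8 = 9.5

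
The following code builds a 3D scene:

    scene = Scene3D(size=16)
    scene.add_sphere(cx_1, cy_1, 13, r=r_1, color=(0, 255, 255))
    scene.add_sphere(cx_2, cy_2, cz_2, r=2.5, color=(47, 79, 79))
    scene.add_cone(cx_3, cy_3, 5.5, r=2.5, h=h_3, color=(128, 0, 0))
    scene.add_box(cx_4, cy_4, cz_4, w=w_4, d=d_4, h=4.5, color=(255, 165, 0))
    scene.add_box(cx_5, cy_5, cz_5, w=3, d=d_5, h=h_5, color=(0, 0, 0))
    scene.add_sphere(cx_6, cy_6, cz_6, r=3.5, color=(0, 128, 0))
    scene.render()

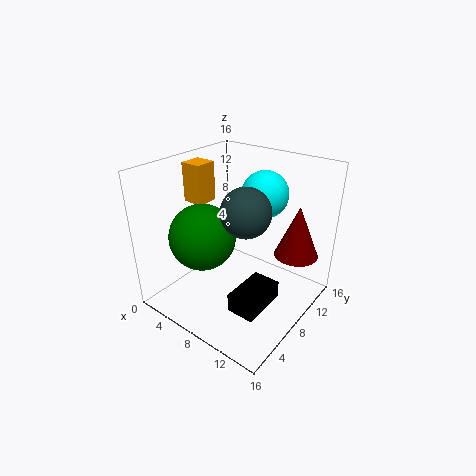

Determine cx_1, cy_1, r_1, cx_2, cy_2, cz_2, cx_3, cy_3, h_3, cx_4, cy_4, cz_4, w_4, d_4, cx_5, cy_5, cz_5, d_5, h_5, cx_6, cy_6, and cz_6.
cx_1 = 10
cy_1 = 10
r_1 = 2.5
cx_2 = 10.5
cy_2 = 6
cz_2 = 12.5
cx_3 = 13
cy_3 = 12.5
h_3 = 6
cx_4 = 1
cy_4 = 7
cz_4 = 11
w_4 = 2.5
d_4 = 2.5
cx_5 = 10.5
cy_5 = 3
cz_5 = 2.5
d_5 = 5
h_5 = 2
cx_6 = 6
cy_6 = 4.5
cz_6 = 9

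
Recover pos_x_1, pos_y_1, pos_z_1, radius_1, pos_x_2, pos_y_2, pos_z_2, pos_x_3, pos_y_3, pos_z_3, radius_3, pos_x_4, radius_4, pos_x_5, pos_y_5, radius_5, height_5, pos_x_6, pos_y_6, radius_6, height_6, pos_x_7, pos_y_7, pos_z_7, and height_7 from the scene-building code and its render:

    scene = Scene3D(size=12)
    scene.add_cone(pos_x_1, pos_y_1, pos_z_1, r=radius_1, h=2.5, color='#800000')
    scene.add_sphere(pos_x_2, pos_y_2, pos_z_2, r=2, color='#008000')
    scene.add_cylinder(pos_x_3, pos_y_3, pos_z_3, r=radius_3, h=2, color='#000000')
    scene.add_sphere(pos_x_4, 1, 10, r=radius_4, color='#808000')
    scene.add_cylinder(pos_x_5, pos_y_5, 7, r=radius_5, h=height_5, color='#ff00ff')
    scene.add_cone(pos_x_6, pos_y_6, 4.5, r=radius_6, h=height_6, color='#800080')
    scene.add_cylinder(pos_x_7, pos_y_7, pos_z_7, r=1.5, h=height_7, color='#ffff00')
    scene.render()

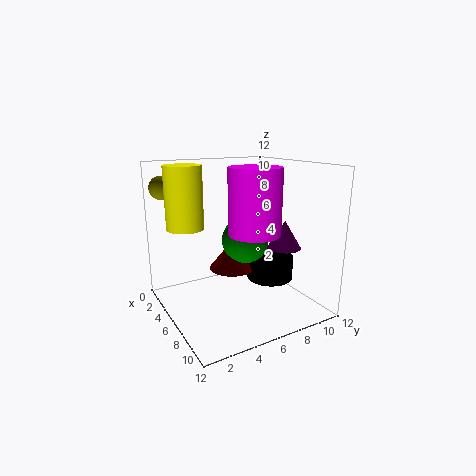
pos_x_1 = 5; pos_y_1 = 6; pos_z_1 = 3; radius_1 = 2; pos_x_2 = 5.5; pos_y_2 = 7; pos_z_2 = 5.5; pos_x_3 = 6.5; pos_y_3 = 9; pos_z_3 = 2; radius_3 = 2; pos_x_4 = 2; radius_4 = 1; pos_x_5 = 8.5; pos_y_5 = 6; radius_5 = 2; height_5 = 5; pos_x_6 = 6.5; pos_y_6 = 10.5; radius_6 = 1.5; height_6 = 2.5; pos_x_7 = 4.5; pos_y_7 = 2; pos_z_7 = 7; height_7 = 5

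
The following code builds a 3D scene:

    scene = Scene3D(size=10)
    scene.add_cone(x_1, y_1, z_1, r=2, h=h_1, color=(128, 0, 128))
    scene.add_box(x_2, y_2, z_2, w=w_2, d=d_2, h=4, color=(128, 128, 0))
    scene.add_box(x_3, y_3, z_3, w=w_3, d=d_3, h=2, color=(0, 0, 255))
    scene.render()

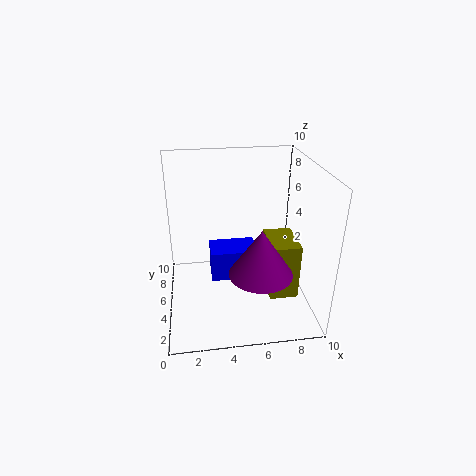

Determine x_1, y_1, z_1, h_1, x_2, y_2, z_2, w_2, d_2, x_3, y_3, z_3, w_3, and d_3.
x_1 = 6
y_1 = 2
z_1 = 4
h_1 = 3
x_2 = 7
y_2 = 3
z_2 = 1
w_2 = 2
d_2 = 3
x_3 = 3
y_3 = 3
z_3 = 3
w_3 = 3
d_3 = 2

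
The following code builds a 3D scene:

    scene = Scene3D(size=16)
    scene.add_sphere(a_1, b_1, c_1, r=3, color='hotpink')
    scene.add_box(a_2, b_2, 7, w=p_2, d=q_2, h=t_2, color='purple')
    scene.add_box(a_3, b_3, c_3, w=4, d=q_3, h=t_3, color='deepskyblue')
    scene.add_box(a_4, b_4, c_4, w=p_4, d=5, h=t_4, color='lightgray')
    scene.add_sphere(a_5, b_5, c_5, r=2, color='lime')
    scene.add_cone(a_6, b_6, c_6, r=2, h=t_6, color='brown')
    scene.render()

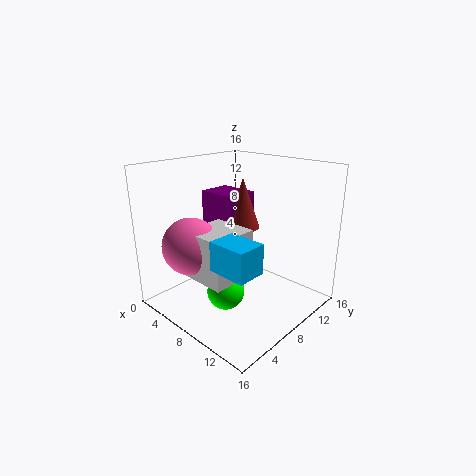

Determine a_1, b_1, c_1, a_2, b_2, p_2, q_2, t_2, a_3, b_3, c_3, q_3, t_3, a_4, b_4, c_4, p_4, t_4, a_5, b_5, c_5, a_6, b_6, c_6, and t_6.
a_1 = 6; b_1 = 3; c_1 = 8; a_2 = 1; b_2 = 9; p_2 = 5; q_2 = 4; t_2 = 5; a_3 = 10; b_3 = 2; c_3 = 7; q_3 = 3; t_3 = 3; a_4 = 6; b_4 = 2; c_4 = 5; p_4 = 5; t_4 = 5; a_5 = 9; b_5 = 5; c_5 = 3; a_6 = 6; b_6 = 11; c_6 = 8; t_6 = 6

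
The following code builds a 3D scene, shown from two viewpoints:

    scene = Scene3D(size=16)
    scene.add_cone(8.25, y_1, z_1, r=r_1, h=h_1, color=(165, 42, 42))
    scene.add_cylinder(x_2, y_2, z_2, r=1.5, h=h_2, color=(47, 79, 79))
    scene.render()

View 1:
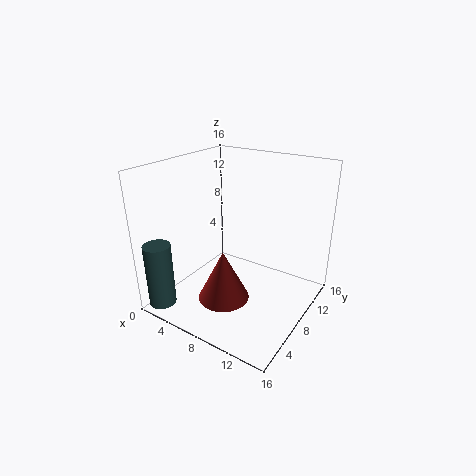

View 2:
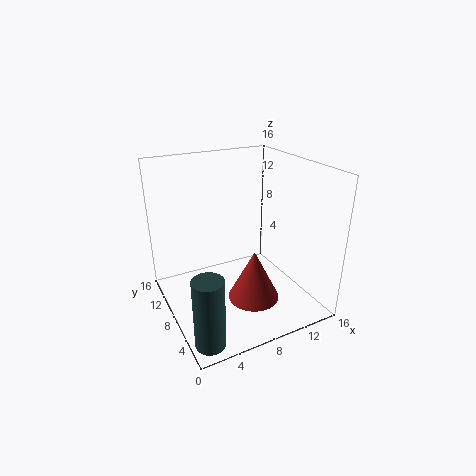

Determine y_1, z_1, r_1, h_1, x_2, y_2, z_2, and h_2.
y_1 = 4.75, z_1 = 2.25, r_1 = 2.75, h_1 = 5.5, x_2 = 1.75, y_2 = 1.75, z_2 = 0.75, h_2 = 7.25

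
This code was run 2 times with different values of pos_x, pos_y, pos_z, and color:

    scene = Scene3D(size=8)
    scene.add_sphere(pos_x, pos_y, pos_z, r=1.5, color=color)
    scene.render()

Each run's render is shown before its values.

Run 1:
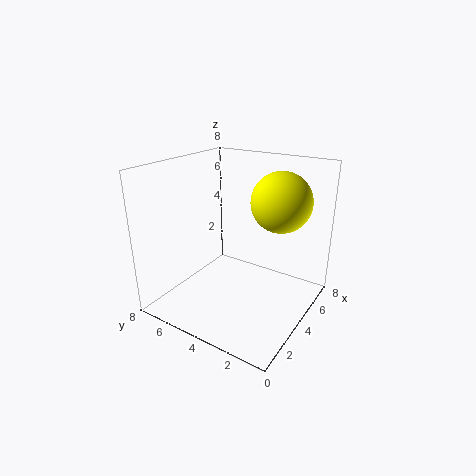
pos_x = 4, pos_y = 1.5, pos_z = 6.5, color = 'yellow'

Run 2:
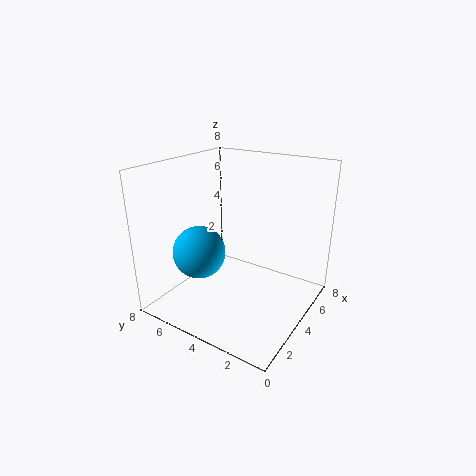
pos_x = 3, pos_y = 6, pos_z = 3, color = 'deepskyblue'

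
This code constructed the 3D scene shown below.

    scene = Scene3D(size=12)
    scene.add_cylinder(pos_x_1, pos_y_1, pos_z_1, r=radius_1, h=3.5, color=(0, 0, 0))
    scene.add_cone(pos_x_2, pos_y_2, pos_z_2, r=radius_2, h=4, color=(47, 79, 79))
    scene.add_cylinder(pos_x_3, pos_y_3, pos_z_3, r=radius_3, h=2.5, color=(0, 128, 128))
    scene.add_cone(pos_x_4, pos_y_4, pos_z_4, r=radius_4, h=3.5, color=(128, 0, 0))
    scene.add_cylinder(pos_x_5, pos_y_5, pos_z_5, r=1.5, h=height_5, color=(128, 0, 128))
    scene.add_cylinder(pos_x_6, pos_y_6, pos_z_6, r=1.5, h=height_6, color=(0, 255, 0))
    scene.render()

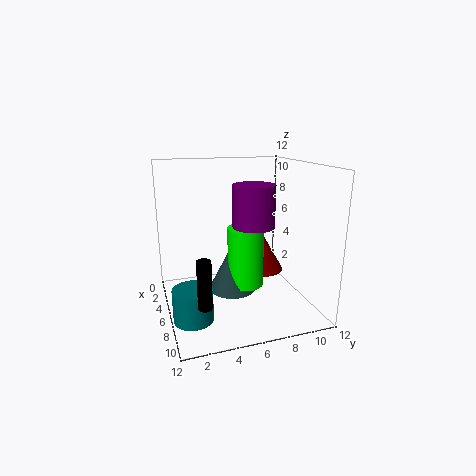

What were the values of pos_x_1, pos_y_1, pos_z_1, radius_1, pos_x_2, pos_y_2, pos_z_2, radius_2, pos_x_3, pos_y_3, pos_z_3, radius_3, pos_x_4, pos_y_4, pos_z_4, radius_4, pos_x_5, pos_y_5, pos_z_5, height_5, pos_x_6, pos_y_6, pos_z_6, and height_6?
pos_x_1 = 11, pos_y_1 = 2, pos_z_1 = 3, radius_1 = 0.5, pos_x_2 = 6, pos_y_2 = 5.5, pos_z_2 = 1.5, radius_2 = 2, pos_x_3 = 9, pos_y_3 = 1.5, pos_z_3 = 1, radius_3 = 1.5, pos_x_4 = 4, pos_y_4 = 9, pos_z_4 = 2, radius_4 = 2, pos_x_5 = 9.5, pos_y_5 = 6, pos_z_5 = 8, height_5 = 3, pos_x_6 = 6.5, pos_y_6 = 6.5, pos_z_6 = 2, height_6 = 5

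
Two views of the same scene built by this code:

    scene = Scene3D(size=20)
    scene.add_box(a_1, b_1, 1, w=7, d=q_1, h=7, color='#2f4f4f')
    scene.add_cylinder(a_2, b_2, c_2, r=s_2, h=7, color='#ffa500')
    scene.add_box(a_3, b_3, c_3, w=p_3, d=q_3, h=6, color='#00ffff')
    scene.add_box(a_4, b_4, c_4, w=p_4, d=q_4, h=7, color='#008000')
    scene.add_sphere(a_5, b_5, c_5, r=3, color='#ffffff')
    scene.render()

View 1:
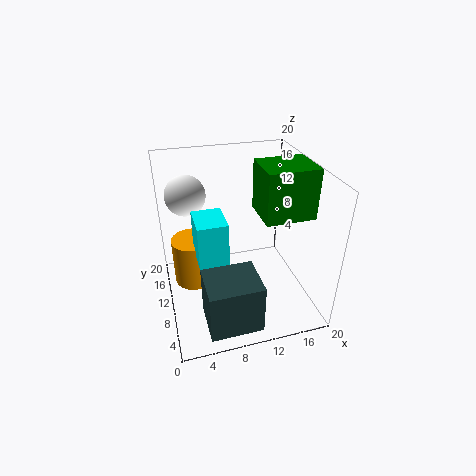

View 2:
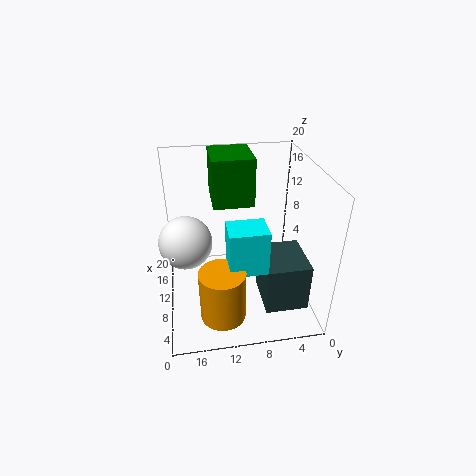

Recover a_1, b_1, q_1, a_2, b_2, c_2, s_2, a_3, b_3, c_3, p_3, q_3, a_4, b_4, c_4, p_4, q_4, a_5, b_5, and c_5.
a_1 = 4; b_1 = 1; q_1 = 6; a_2 = 4; b_2 = 13; c_2 = 2; s_2 = 3; a_3 = 4; b_3 = 7; c_3 = 8; p_3 = 4; q_3 = 5; a_4 = 13; b_4 = 7; c_4 = 13; p_4 = 7; q_4 = 6; a_5 = 4; b_5 = 17; c_5 = 14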